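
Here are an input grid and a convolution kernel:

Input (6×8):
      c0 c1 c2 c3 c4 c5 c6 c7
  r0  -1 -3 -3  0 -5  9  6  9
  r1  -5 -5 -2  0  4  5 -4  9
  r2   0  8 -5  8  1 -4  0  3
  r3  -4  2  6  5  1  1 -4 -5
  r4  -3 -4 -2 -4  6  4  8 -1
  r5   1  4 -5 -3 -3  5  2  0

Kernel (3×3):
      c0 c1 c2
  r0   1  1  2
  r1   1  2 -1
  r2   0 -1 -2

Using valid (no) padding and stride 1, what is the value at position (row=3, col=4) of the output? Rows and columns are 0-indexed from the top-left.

-9

The receptive field on the input at this output position is [1 1 -4 / 6 4 8 / -3 5 2]. Elementwise product with the kernel and sum: 1·1 + 1·1 + -4·2 + 6·1 + 4·2 + 8·-1 + 5·-1 + 2·-2.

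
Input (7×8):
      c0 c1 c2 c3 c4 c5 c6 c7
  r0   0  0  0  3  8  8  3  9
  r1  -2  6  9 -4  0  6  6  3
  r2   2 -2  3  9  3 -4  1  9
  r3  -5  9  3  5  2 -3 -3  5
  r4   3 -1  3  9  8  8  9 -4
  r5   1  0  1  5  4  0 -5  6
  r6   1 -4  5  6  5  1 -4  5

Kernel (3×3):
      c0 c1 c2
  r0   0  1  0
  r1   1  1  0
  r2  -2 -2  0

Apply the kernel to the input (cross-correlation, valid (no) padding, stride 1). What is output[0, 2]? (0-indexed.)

The receptive field on the input at this output position is [0 3 8 / 9 -4 0 / 3 9 3]. Elementwise product with the kernel and sum: 3·1 + 9·1 + -4·1 + 3·-2 + 9·-2.

-16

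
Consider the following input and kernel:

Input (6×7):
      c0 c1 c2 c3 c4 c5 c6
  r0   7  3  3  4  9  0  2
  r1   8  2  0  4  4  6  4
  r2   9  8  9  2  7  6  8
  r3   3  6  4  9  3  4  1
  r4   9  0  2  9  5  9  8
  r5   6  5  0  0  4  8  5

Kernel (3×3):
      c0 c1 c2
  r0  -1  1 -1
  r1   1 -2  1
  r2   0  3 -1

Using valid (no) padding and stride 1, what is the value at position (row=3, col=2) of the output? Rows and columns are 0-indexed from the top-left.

-13

The receptive field on the input at this output position is [4 9 3 / 2 9 5 / 0 0 4]. Elementwise product with the kernel and sum: 4·-1 + 9·1 + 3·-1 + 2·1 + 9·-2 + 5·1 + 0·3 + 4·-1.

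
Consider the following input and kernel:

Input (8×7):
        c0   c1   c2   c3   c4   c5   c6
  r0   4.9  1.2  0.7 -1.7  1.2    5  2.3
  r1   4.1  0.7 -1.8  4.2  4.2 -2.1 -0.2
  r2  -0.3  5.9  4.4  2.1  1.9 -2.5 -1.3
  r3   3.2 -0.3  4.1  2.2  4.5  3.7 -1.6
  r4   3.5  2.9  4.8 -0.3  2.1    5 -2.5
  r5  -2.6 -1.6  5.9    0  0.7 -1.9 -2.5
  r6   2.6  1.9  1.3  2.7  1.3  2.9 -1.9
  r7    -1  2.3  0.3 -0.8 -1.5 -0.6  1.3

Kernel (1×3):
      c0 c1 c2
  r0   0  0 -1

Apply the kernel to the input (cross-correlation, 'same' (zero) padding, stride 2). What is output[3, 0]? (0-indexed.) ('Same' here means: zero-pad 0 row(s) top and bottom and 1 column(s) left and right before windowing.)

-1.9

The receptive field on the zero-padded input at this output position is [0 2.6 1.9]. Elementwise product with the kernel and sum: 1.9·-1.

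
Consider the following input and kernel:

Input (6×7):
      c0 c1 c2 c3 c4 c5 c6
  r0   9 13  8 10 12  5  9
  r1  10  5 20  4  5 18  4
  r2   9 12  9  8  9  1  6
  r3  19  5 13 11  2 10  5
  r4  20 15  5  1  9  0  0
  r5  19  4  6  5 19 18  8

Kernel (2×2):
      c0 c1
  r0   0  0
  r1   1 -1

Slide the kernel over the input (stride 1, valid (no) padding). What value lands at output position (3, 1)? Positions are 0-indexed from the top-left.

10

The receptive field on the input at this output position is [5 13 / 15 5]. Elementwise product with the kernel and sum: 15·1 + 5·-1.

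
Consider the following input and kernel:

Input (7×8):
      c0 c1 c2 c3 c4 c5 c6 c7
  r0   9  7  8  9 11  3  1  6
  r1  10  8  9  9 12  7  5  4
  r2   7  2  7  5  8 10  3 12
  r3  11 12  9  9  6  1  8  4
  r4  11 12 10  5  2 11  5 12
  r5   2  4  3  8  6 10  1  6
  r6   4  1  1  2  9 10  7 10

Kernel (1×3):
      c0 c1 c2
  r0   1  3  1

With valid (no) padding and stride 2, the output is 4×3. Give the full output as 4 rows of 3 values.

Output[0,0]: The receptive field on the input at this output position is [9 7 8]. Elementwise product with the kernel and sum: 9·1 + 7·3 + 8·1.
Output[0,1]: The receptive field on the input at this output position is [8 9 11]. Elementwise product with the kernel and sum: 8·1 + 9·3 + 11·1.

38 46 21
20 30 41
57 27 40
8 16 46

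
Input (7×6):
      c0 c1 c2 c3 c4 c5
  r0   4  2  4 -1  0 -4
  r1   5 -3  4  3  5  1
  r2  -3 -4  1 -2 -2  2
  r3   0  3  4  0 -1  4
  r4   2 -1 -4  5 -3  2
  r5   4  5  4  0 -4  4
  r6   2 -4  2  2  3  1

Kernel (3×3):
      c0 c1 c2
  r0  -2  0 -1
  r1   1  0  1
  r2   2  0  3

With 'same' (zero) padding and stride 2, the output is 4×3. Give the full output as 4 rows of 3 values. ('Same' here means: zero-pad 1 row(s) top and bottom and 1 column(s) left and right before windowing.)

Output[0,0]: The receptive field on the zero-padded input at this output position is [0 0 0 / 0 4 2 / 0 5 -3]. Elementwise product with the kernel and sum: 0·-2 + 0·-1 + 0·1 + 2·1 + 0·2 + -3·3.

-7 4 4
8 3 5
11 8 15
-9 -12 -1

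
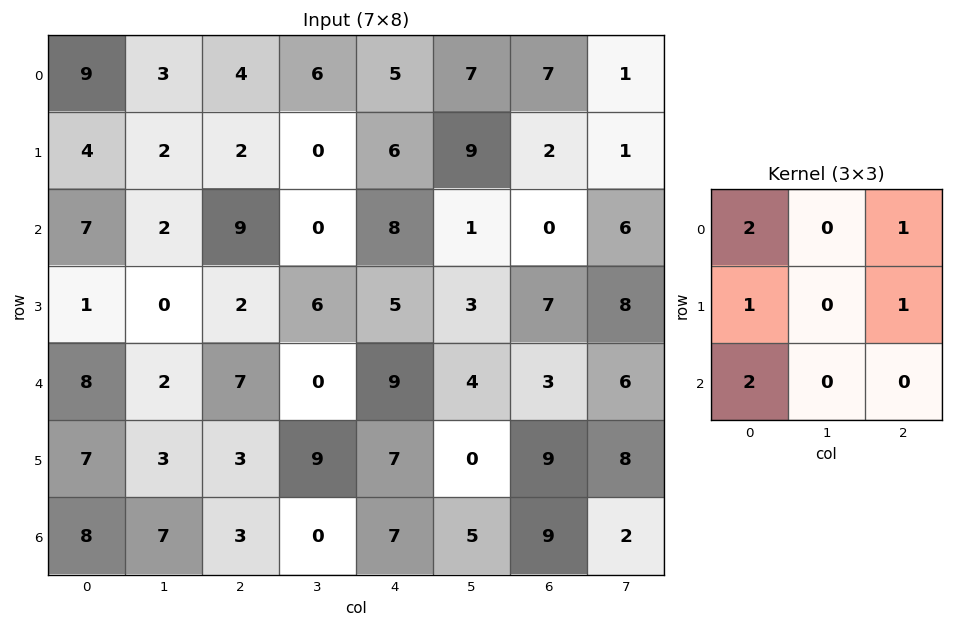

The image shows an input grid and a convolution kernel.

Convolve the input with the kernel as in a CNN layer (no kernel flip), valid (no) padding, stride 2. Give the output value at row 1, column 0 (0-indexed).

42

The receptive field on the input at this output position is [7 2 9 / 1 0 2 / 8 2 7]. Elementwise product with the kernel and sum: 7·2 + 9·1 + 1·1 + 2·1 + 8·2.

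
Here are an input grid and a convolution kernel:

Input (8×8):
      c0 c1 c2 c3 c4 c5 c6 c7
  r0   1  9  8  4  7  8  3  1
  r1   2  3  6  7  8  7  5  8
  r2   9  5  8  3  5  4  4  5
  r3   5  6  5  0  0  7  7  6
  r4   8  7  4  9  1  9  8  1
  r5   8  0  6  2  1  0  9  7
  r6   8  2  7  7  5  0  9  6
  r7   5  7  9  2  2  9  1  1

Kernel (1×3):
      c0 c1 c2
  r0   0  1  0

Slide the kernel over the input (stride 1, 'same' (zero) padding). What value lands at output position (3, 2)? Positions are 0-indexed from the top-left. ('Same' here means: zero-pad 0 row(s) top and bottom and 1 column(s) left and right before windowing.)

The receptive field on the zero-padded input at this output position is [6 5 0]. Elementwise product with the kernel and sum: 5·1.

5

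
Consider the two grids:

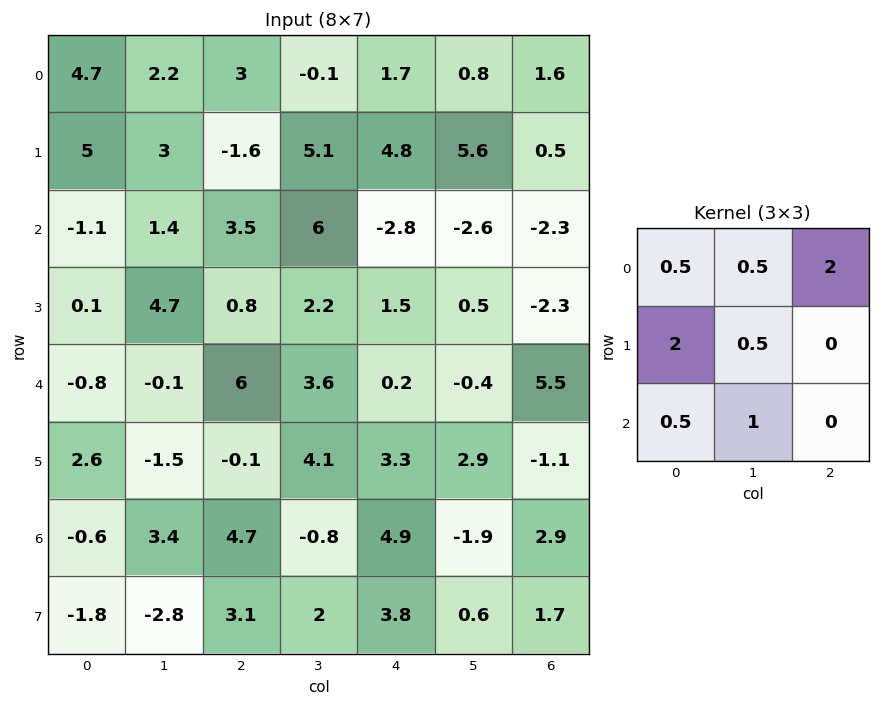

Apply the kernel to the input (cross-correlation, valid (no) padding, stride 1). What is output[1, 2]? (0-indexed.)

23.95

The receptive field on the input at this output position is [-1.6 5.1 4.8 / 3.5 6 -2.8 / 0.8 2.2 1.5]. Elementwise product with the kernel and sum: -1.6·0.5 + 5.1·0.5 + 4.8·2 + 3.5·2 + 6·0.5 + 0.8·0.5 + 2.2·1.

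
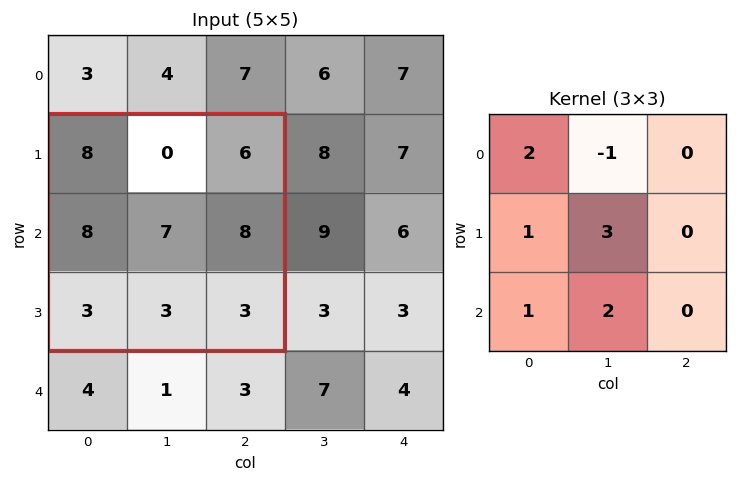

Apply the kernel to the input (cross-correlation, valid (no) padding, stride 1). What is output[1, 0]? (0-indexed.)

The receptive field on the input at this output position is [8 0 6 / 8 7 8 / 3 3 3]. Elementwise product with the kernel and sum: 8·2 + 0·-1 + 8·1 + 7·3 + 3·1 + 3·2.

54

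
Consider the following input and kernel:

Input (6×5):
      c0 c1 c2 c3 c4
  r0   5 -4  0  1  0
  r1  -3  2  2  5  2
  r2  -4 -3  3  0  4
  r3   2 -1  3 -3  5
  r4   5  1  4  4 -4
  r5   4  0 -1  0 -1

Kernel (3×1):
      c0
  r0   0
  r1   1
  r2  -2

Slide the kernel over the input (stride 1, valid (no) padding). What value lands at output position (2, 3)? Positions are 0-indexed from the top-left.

The receptive field on the input at this output position is [0 / -3 / 4]. Elementwise product with the kernel and sum: -3·1 + 4·-2.

-11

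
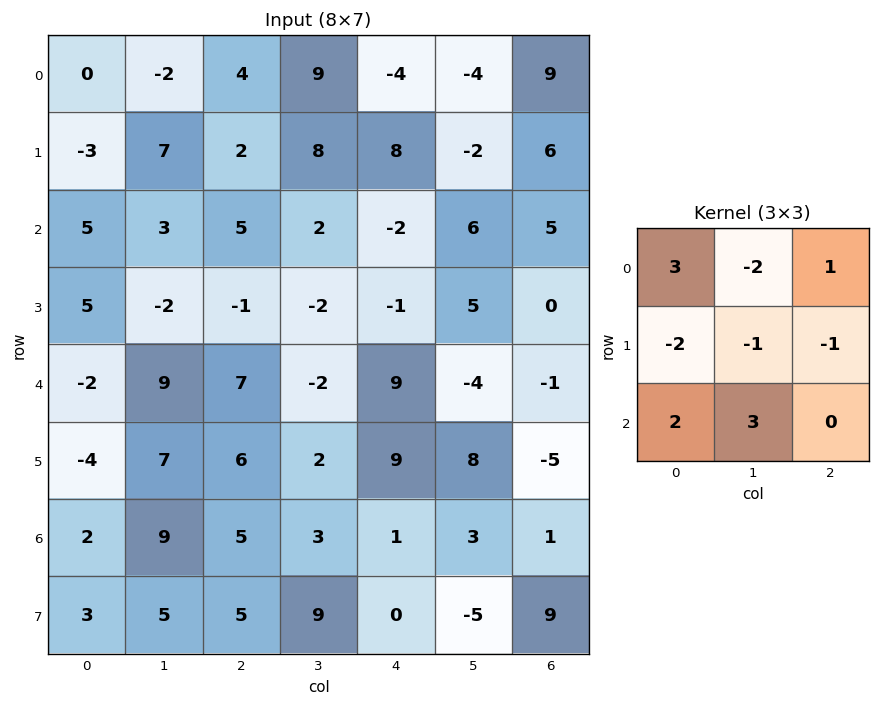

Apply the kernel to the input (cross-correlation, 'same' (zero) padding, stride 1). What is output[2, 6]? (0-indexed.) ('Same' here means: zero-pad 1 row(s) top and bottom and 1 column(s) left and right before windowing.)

The receptive field on the zero-padded input at this output position is [-2 6 0 / 6 5 0 / 5 0 0]. Elementwise product with the kernel and sum: -2·3 + 6·-2 + 0·1 + 6·-2 + 5·-1 + 0·-1 + 5·2 + 0·3.

-25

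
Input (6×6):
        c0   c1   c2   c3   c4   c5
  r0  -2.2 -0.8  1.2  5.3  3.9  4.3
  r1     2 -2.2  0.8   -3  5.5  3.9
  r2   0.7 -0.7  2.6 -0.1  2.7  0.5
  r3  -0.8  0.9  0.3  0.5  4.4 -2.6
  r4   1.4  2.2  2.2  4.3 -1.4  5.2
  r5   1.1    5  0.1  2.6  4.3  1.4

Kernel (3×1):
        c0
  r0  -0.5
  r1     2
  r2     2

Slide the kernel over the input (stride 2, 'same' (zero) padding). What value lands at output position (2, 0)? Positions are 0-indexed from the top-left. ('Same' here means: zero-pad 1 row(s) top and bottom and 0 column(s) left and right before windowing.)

5.4

The receptive field on the zero-padded input at this output position is [-0.8 / 1.4 / 1.1]. Elementwise product with the kernel and sum: -0.8·-0.5 + 1.4·2 + 1.1·2.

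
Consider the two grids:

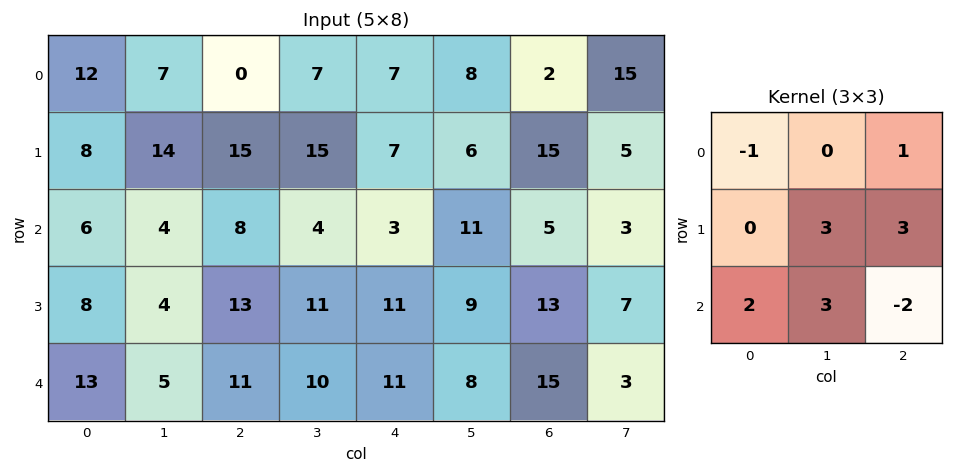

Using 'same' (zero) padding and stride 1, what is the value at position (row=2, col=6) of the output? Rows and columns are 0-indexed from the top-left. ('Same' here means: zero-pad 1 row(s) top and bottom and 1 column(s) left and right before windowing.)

66

The receptive field on the zero-padded input at this output position is [6 15 5 / 11 5 3 / 9 13 7]. Elementwise product with the kernel and sum: 6·-1 + 5·1 + 5·3 + 3·3 + 9·2 + 13·3 + 7·-2.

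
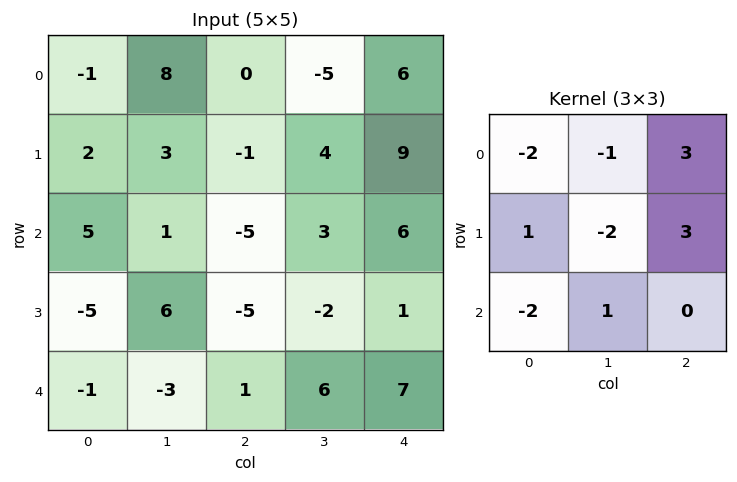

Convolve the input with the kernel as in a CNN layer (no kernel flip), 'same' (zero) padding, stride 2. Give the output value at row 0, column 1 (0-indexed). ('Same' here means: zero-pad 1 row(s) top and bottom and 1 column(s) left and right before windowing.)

The receptive field on the zero-padded input at this output position is [0 0 0 / 8 0 -5 / 3 -1 4]. Elementwise product with the kernel and sum: 0·-2 + 0·-1 + 0·3 + 8·1 + 0·-2 + -5·3 + 3·-2 + -1·1.

-14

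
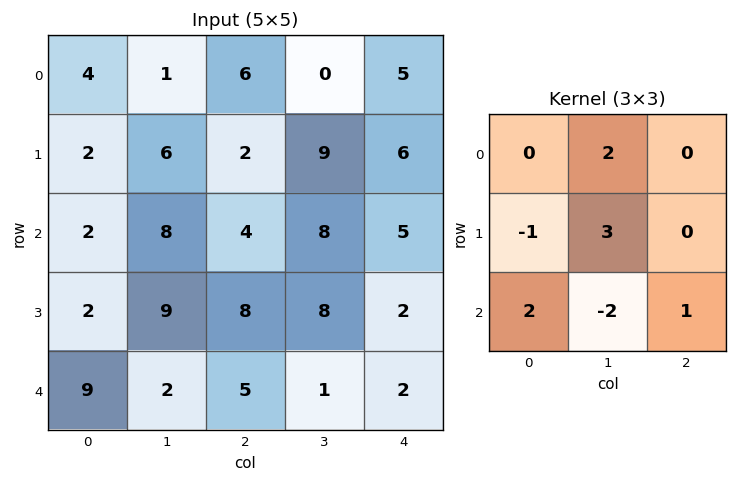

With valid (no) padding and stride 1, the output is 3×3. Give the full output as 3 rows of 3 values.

10 28 22
28 18 40
60 18 42

Output[0,0]: The receptive field on the input at this output position is [4 1 6 / 2 6 2 / 2 8 4]. Elementwise product with the kernel and sum: 1·2 + 2·-1 + 6·3 + 2·2 + 8·-2 + 4·1.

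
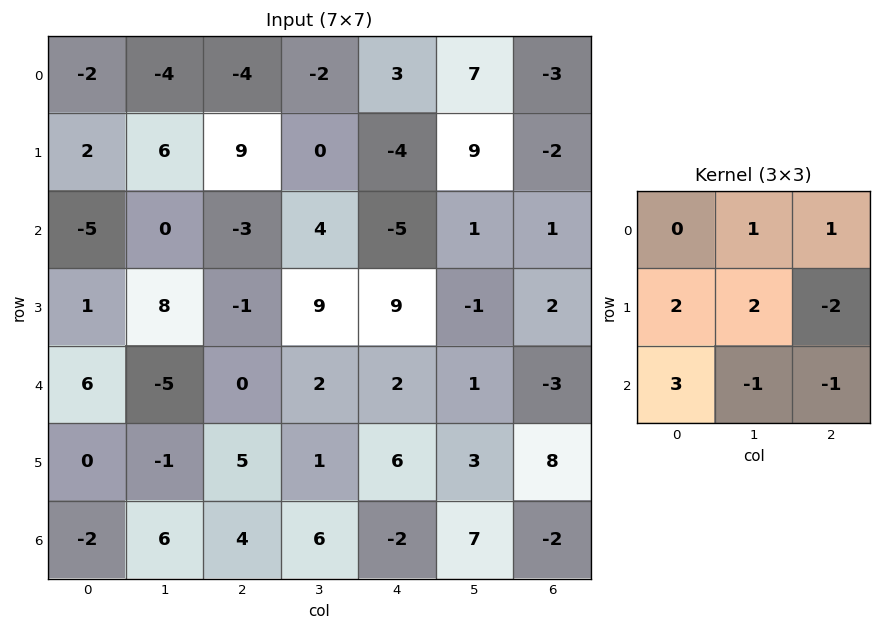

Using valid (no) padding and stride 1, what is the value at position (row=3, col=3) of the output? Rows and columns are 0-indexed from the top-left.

The receptive field on the input at this output position is [9 9 -1 / 2 2 1 / 1 6 3]. Elementwise product with the kernel and sum: 9·1 + -1·1 + 2·2 + 2·2 + 1·-2 + 1·3 + 6·-1 + 3·-1.

8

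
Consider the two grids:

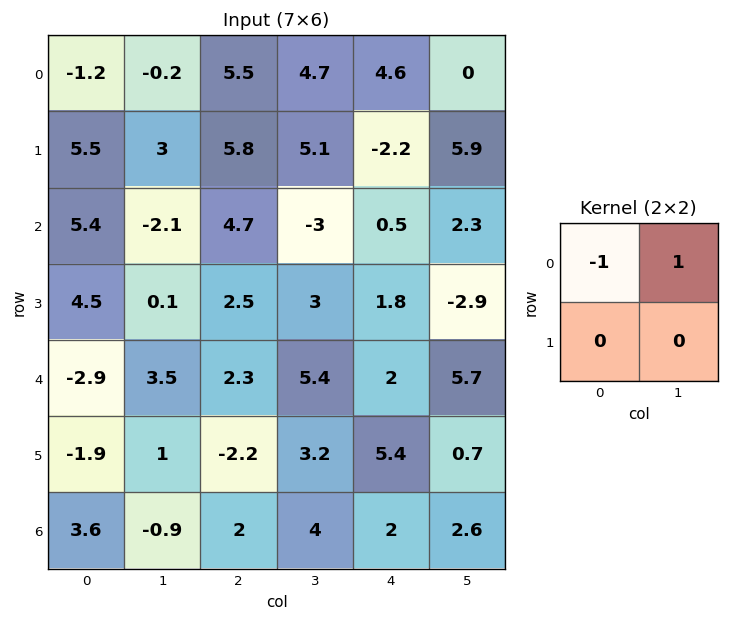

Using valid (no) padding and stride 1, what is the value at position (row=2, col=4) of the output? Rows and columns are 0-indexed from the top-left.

1.8

The receptive field on the input at this output position is [0.5 2.3 / 1.8 -2.9]. Elementwise product with the kernel and sum: 0.5·-1 + 2.3·1.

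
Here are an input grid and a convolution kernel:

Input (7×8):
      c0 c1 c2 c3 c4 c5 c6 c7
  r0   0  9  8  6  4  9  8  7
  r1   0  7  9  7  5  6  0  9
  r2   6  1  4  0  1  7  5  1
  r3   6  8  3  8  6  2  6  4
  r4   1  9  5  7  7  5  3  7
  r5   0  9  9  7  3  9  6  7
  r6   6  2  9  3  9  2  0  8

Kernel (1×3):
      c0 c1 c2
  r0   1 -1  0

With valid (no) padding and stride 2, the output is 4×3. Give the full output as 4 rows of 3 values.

-9 2 -5
5 4 -6
-8 -2 2
4 6 7

Output[0,0]: The receptive field on the input at this output position is [0 9 8]. Elementwise product with the kernel and sum: 0·1 + 9·-1.
Output[0,1]: The receptive field on the input at this output position is [8 6 4]. Elementwise product with the kernel and sum: 8·1 + 6·-1.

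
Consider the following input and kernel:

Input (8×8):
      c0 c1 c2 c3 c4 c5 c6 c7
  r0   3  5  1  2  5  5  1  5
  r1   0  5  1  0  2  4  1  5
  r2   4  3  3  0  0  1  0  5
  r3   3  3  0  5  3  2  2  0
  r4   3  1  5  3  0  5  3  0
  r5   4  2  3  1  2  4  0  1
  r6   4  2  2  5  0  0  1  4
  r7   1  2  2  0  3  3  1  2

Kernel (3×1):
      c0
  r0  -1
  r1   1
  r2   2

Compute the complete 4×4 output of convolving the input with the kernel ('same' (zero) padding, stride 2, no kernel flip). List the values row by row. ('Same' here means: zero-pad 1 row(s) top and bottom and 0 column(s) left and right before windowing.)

3 3 9 3
10 2 4 3
8 11 1 1
2 3 4 3

Output[0,0]: The receptive field on the zero-padded input at this output position is [0 / 3 / 0]. Elementwise product with the kernel and sum: 0·-1 + 3·1 + 0·2.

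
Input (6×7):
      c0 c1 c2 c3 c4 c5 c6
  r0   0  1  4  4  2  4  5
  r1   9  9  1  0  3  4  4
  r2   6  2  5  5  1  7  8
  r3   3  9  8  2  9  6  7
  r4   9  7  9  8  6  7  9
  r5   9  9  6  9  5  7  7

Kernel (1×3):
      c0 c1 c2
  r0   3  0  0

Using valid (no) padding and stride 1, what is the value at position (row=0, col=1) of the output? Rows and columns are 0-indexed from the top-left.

3

The receptive field on the input at this output position is [1 4 4]. Elementwise product with the kernel and sum: 1·3.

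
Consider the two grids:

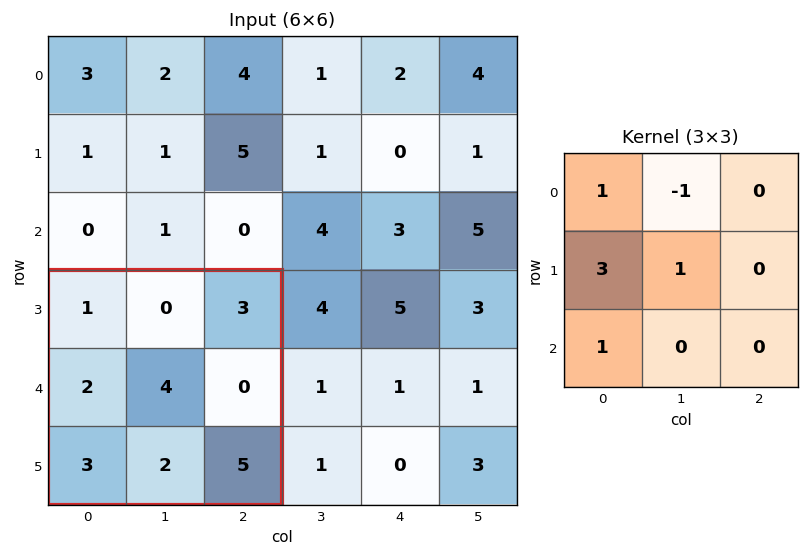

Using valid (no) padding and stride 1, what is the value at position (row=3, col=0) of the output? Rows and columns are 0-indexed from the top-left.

The receptive field on the input at this output position is [1 0 3 / 2 4 0 / 3 2 5]. Elementwise product with the kernel and sum: 1·1 + 0·-1 + 2·3 + 4·1 + 3·1.

14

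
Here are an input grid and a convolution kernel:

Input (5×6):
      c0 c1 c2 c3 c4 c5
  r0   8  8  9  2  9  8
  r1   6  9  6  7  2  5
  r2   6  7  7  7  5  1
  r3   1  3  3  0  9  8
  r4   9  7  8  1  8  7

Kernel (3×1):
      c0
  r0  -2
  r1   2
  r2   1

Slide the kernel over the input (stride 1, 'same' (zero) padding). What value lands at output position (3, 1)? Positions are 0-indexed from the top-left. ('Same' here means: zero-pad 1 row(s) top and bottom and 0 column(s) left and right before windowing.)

The receptive field on the zero-padded input at this output position is [7 / 3 / 7]. Elementwise product with the kernel and sum: 7·-2 + 3·2 + 7·1.

-1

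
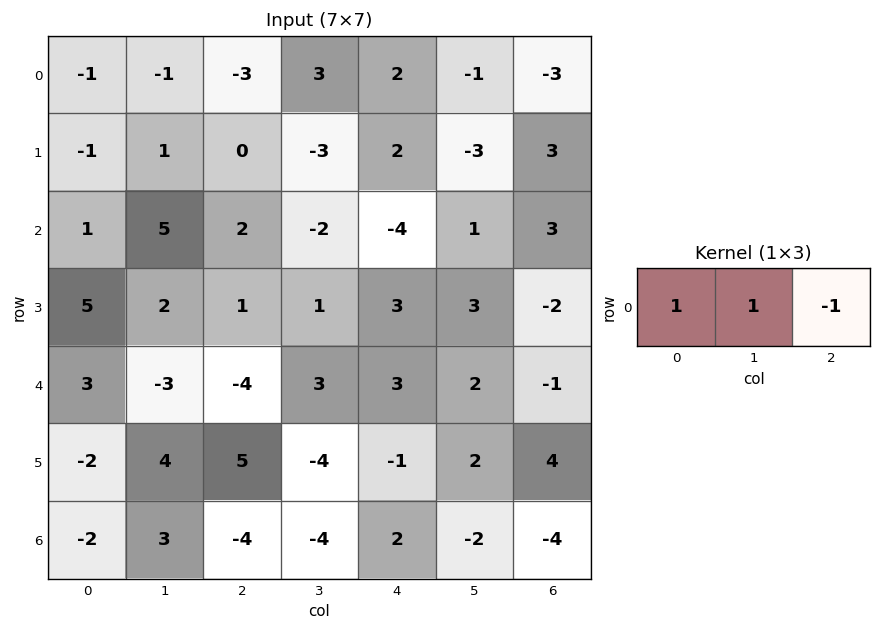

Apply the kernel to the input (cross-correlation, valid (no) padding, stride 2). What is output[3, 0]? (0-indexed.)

5

The receptive field on the input at this output position is [-2 3 -4]. Elementwise product with the kernel and sum: -2·1 + 3·1 + -4·-1.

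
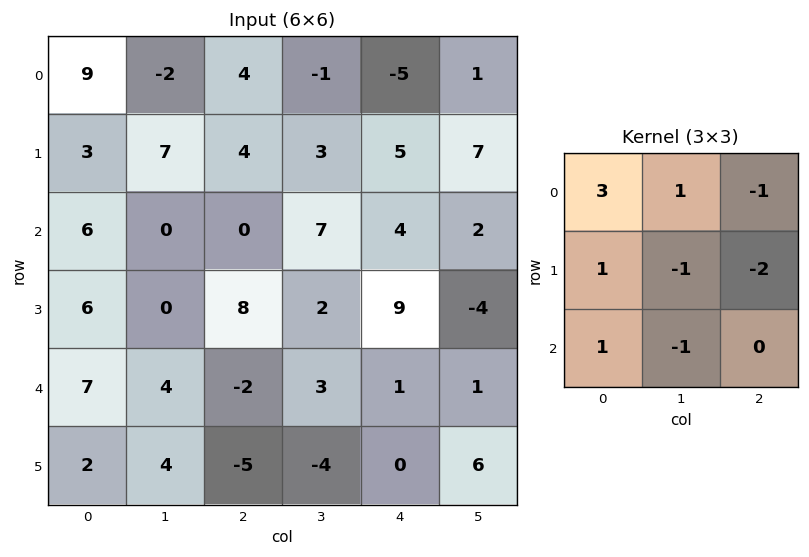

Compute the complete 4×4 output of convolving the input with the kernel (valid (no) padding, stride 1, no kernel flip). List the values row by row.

Output[0,0]: The receptive field on the input at this output position is [9 -2 4 / 3 7 4 / 6 0 0]. Elementwise product with the kernel and sum: 9·3 + -2·1 + 4·-1 + 3·1 + 7·-1 + 4·-2 + 6·1 + 0·-1.

15 -4 0 -22
24 0 1 -1
11 -13 -14 26
15 15 9 15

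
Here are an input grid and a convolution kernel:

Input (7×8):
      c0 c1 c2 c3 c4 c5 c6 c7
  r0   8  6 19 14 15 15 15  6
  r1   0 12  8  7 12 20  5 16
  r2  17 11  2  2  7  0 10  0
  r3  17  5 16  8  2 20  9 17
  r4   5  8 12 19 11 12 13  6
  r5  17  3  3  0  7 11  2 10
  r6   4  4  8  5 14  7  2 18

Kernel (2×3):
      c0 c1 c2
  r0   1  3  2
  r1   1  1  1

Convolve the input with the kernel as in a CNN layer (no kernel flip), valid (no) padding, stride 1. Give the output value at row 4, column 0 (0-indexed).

76

The receptive field on the input at this output position is [5 8 12 / 17 3 3]. Elementwise product with the kernel and sum: 5·1 + 8·3 + 12·2 + 17·1 + 3·1 + 3·1.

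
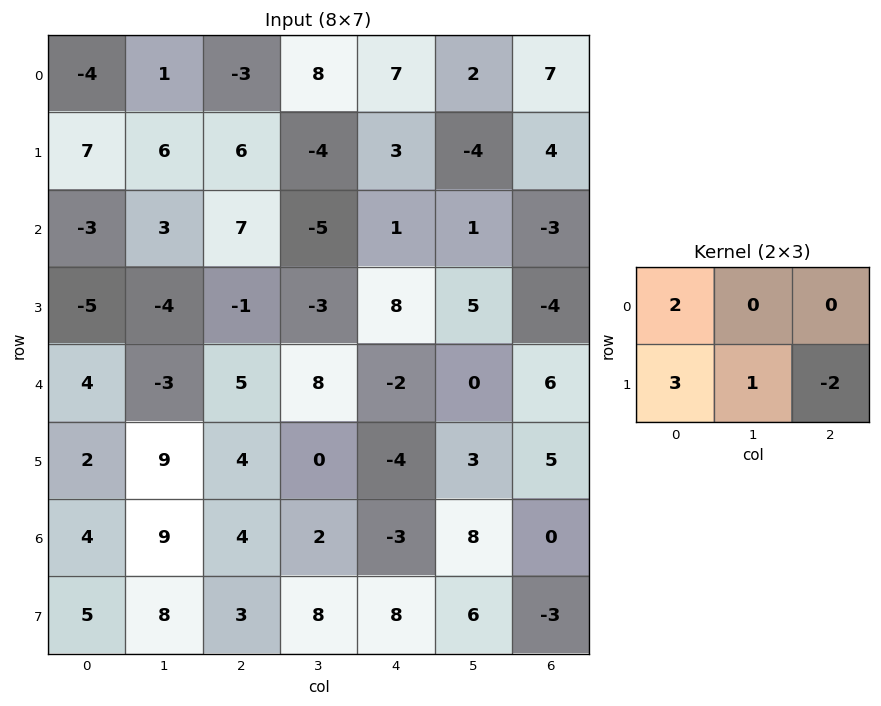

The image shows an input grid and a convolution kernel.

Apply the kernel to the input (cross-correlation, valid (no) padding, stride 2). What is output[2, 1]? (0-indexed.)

The receptive field on the input at this output position is [5 8 -2 / 4 0 -4]. Elementwise product with the kernel and sum: 5·2 + 4·3 + 0·1 + -4·-2.

30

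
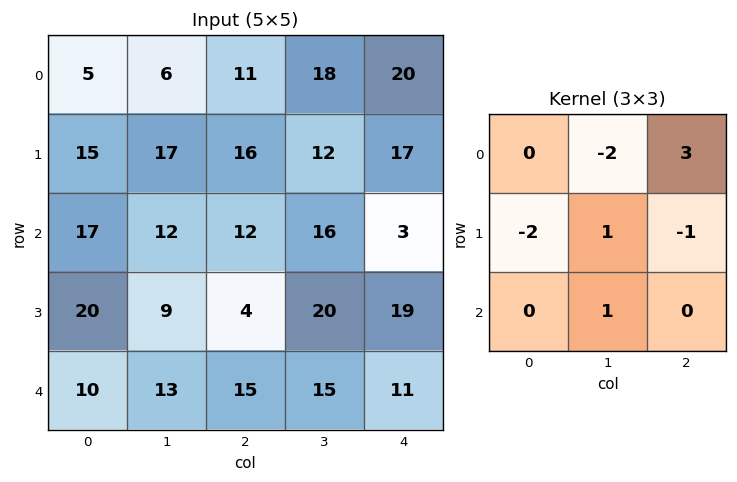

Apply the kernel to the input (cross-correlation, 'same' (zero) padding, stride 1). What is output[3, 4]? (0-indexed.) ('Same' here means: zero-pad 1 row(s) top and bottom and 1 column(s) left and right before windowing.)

The receptive field on the zero-padded input at this output position is [16 3 0 / 20 19 0 / 15 11 0]. Elementwise product with the kernel and sum: 3·-2 + 0·3 + 20·-2 + 19·1 + 0·-1 + 11·1.

-16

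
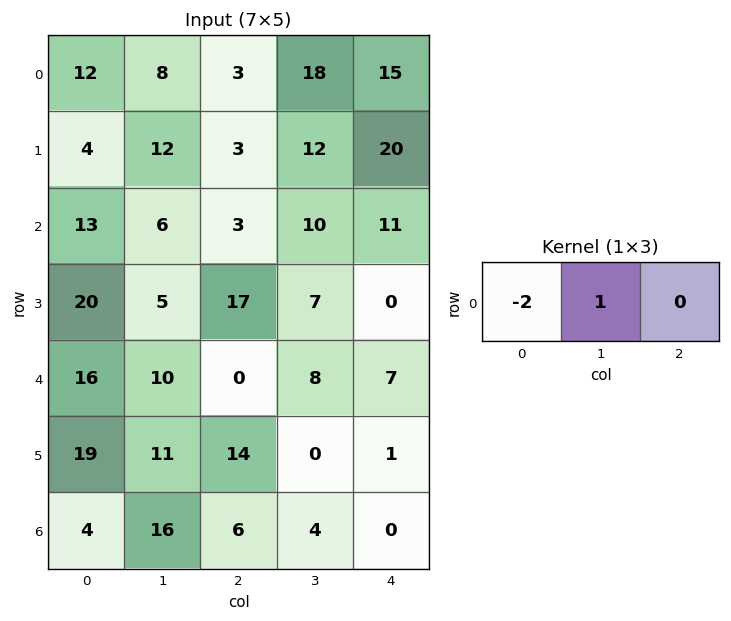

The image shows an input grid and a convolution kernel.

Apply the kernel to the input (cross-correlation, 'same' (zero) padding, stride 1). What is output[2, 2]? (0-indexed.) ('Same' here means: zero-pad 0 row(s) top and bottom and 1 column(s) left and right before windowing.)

The receptive field on the zero-padded input at this output position is [6 3 10]. Elementwise product with the kernel and sum: 6·-2 + 3·1.

-9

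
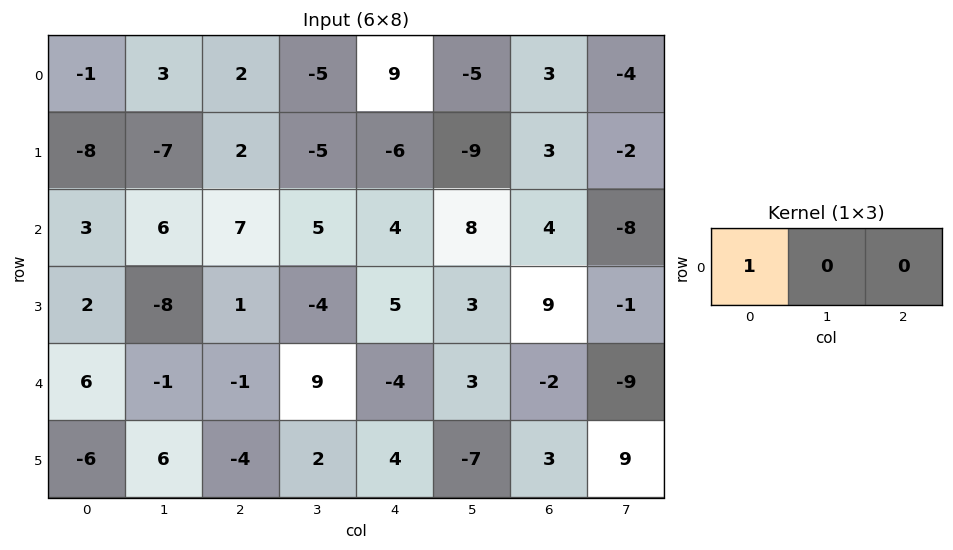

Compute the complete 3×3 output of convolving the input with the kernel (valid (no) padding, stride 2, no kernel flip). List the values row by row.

-1 2 9
3 7 4
6 -1 -4

Output[0,0]: The receptive field on the input at this output position is [-1 3 2]. Elementwise product with the kernel and sum: -1·1.
Output[0,1]: The receptive field on the input at this output position is [2 -5 9]. Elementwise product with the kernel and sum: 2·1.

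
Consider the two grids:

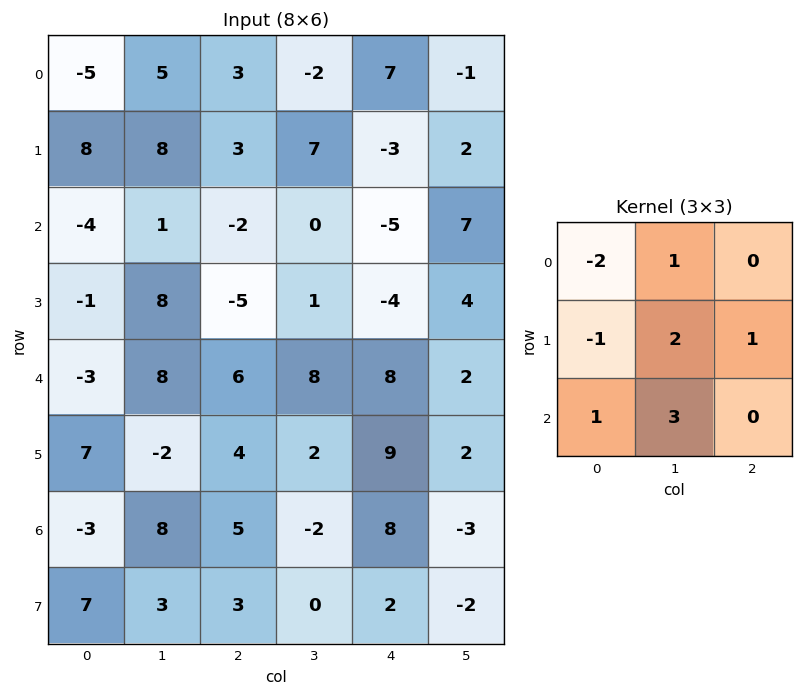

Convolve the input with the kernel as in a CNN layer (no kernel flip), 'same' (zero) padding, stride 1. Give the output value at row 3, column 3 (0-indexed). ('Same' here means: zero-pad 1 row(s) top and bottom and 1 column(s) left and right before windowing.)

37

The receptive field on the zero-padded input at this output position is [-2 0 -5 / -5 1 -4 / 6 8 8]. Elementwise product with the kernel and sum: -2·-2 + 0·1 + -5·-1 + 1·2 + -4·1 + 6·1 + 8·3.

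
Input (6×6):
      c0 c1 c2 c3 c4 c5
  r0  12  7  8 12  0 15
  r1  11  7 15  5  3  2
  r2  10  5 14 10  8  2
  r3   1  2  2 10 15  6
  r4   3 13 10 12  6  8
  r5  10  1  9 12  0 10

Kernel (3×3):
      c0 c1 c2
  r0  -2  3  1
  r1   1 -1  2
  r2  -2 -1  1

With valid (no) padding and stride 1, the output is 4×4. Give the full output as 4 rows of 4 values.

28 10 6 -29
45 51 9 -22
3 38 6 -9
4 40 21 39

Output[0,0]: The receptive field on the input at this output position is [12 7 8 / 11 7 15 / 10 5 14]. Elementwise product with the kernel and sum: 12·-2 + 7·3 + 8·1 + 11·1 + 7·-1 + 15·2 + 10·-2 + 5·-1 + 14·1.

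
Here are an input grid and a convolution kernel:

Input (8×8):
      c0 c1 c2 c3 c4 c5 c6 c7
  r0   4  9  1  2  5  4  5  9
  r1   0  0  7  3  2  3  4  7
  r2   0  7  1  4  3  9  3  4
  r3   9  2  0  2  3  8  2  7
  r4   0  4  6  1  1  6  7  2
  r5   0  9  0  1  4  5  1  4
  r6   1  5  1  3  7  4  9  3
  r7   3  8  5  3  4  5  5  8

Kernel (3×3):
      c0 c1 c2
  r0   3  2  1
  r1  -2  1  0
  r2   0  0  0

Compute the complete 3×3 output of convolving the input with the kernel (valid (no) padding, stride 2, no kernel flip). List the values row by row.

31 1 27
-1 16 32
23 22 19

Output[0,0]: The receptive field on the input at this output position is [4 9 1 / 0 0 7 / 0 7 1]. Elementwise product with the kernel and sum: 4·3 + 9·2 + 1·1 + 0·-2 + 0·1.
Output[0,1]: The receptive field on the input at this output position is [1 2 5 / 7 3 2 / 1 4 3]. Elementwise product with the kernel and sum: 1·3 + 2·2 + 5·1 + 7·-2 + 3·1.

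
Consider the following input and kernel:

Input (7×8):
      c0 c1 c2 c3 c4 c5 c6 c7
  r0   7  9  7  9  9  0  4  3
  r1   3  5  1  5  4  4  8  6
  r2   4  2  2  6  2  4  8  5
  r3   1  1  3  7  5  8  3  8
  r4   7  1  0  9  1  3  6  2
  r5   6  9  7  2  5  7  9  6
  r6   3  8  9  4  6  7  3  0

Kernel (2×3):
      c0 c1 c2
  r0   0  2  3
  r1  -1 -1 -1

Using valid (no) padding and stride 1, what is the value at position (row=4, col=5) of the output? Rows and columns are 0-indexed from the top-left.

The receptive field on the input at this output position is [3 6 2 / 7 9 6]. Elementwise product with the kernel and sum: 6·2 + 2·3 + 7·-1 + 9·-1 + 6·-1.

-4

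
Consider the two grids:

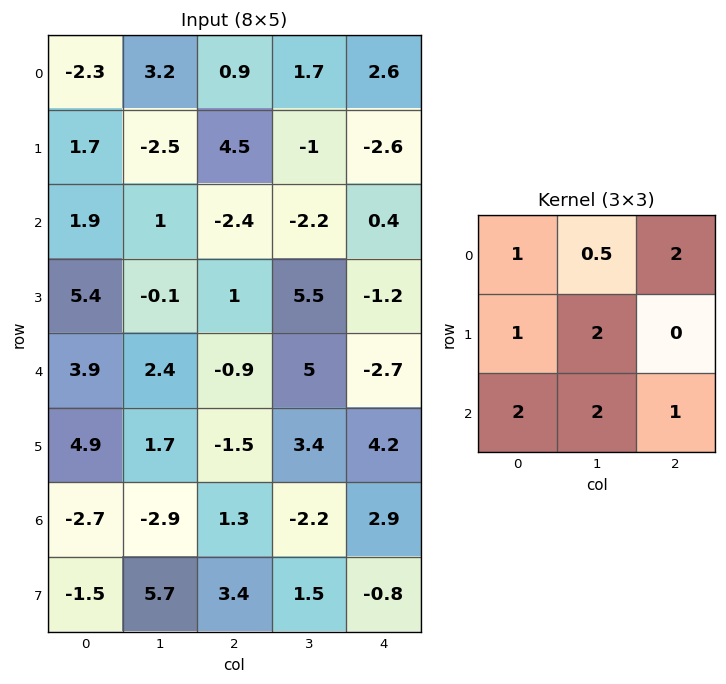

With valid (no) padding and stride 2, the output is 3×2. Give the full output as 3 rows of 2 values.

Output[0,0]: The receptive field on the input at this output position is [-2.3 3.2 0.9 / 1.7 -2.5 4.5 / 1.9 1 -2.4]. Elementwise product with the kernel and sum: -2.3·1 + 3.2·0.5 + 0.9·2 + 1.7·1 + -2.5·2 + 1.9·2 + 1·2 + -2.4·1.

1.2 0.65
14.5 14.8
1.7 2.6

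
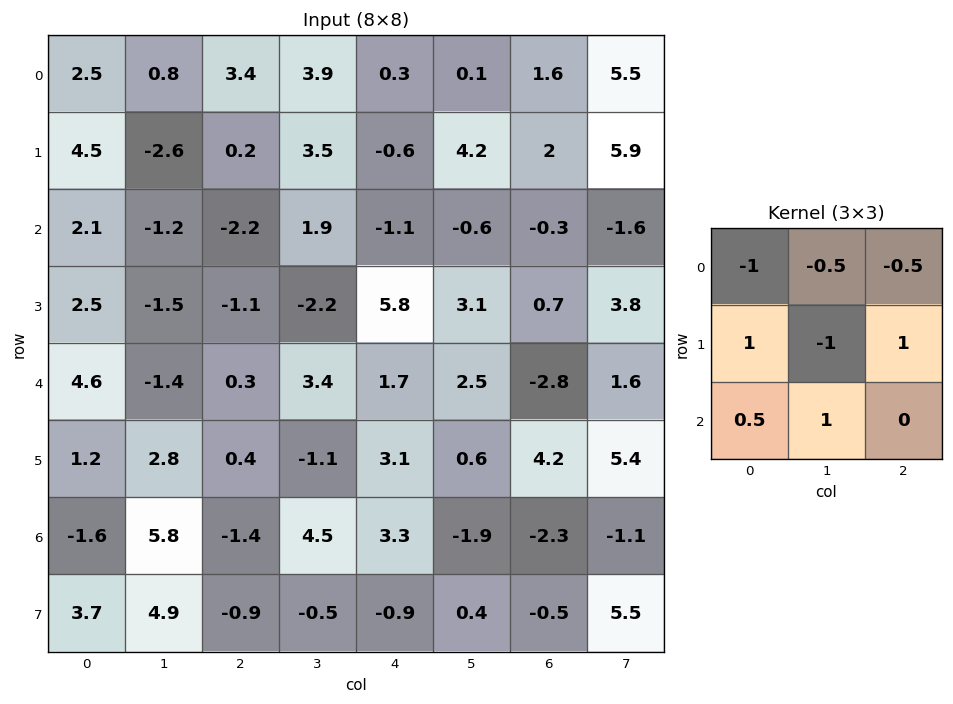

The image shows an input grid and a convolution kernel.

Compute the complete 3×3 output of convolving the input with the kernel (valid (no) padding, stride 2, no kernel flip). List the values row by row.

Output[0,0]: The receptive field on the input at this output position is [2.5 0.8 3.4 / 4.5 -2.6 0.2 / 2.1 -1.2 -2.2]. Elementwise product with the kernel and sum: 2.5·-1 + 0.8·-0.5 + 3.4·-0.5 + 4.5·1 + -2.6·-1 + 0.2·1 + 2.1·0.5 + -1.2·1.
Output[0,1]: The receptive field on the input at this output position is [3.4 3.9 0.3 / 0.2 3.5 -0.6 / -2.2 1.9 -1.1]. Elementwise product with the kernel and sum: 3.4·-1 + 3.9·-0.5 + 0.3·-0.5 + 0.2·1 + 3.5·-1 + -0.6·1 + -2.2·0.5 + 1.9·1.

2.55 -8.6 -5.1
3.4 12.25 8.3
-0.25 5.55 4.9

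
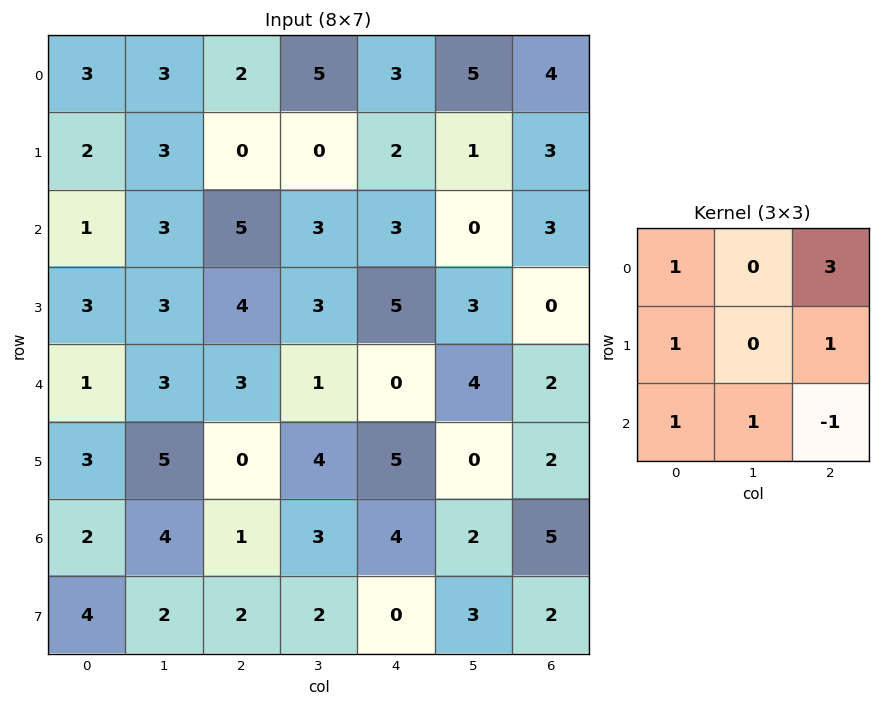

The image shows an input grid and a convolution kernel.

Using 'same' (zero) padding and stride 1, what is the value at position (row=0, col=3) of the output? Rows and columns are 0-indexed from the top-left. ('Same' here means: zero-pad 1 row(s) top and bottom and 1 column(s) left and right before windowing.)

The receptive field on the zero-padded input at this output position is [0 0 0 / 2 5 3 / 0 0 2]. Elementwise product with the kernel and sum: 0·1 + 0·3 + 2·1 + 3·1 + 0·1 + 0·1 + 2·-1.

3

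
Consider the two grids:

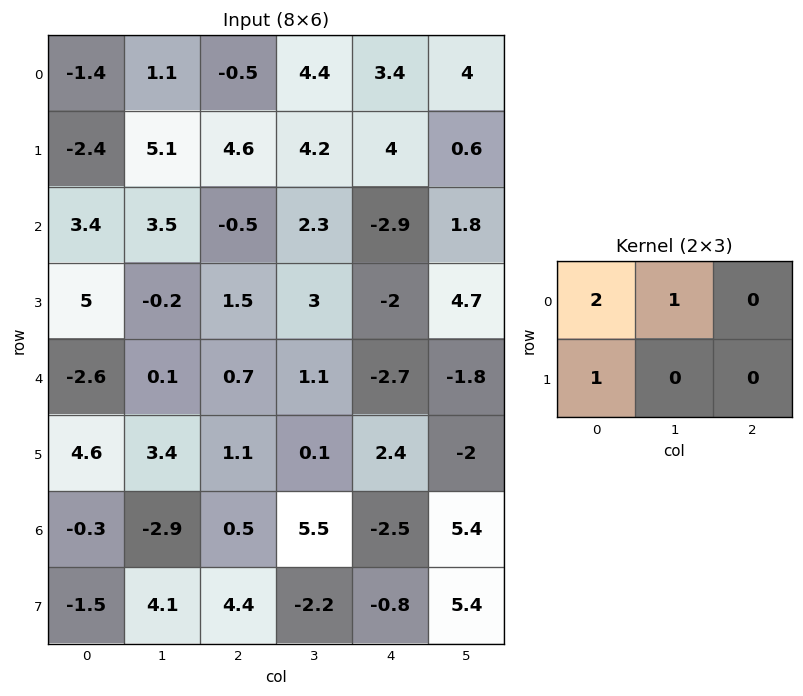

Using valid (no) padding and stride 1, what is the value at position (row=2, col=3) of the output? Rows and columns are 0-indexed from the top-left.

The receptive field on the input at this output position is [2.3 -2.9 1.8 / 3 -2 4.7]. Elementwise product with the kernel and sum: 2.3·2 + -2.9·1 + 3·1.

4.7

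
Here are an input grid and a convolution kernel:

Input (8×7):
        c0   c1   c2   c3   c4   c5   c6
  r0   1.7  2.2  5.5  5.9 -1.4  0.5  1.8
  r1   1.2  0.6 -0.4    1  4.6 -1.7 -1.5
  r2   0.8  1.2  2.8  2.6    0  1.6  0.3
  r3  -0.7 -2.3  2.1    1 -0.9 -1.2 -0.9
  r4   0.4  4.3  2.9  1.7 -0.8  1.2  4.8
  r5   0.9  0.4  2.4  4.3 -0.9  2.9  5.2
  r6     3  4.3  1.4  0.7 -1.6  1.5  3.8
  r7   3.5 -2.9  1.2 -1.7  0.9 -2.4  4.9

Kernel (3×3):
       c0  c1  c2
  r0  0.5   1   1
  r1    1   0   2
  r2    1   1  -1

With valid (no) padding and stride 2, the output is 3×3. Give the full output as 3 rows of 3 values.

8.15 21.45 4.5
9.7 9.7 -5.2
19 6.65 11.2

Output[0,0]: The receptive field on the input at this output position is [1.7 2.2 5.5 / 1.2 0.6 -0.4 / 0.8 1.2 2.8]. Elementwise product with the kernel and sum: 1.7·0.5 + 2.2·1 + 5.5·1 + 1.2·1 + -0.4·2 + 0.8·1 + 1.2·1 + 2.8·-1.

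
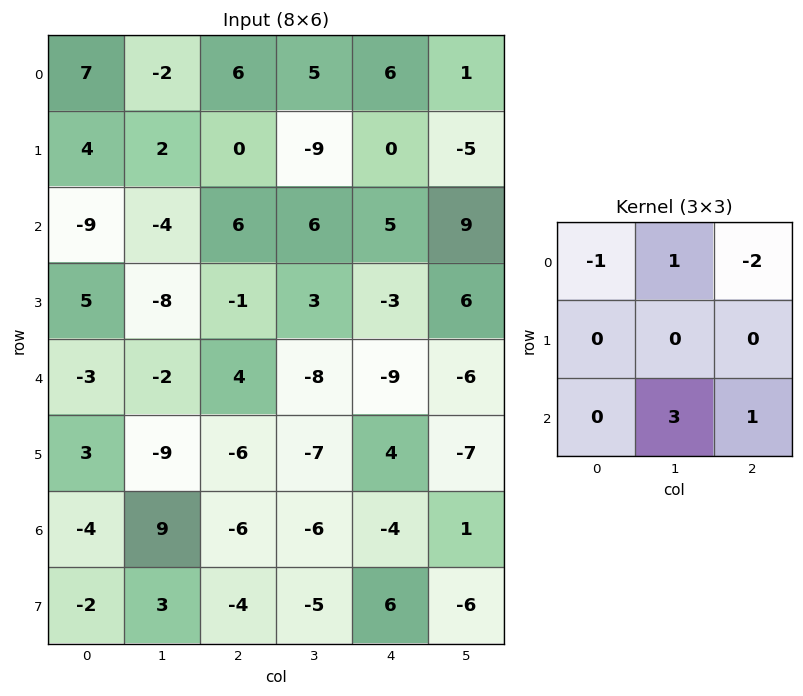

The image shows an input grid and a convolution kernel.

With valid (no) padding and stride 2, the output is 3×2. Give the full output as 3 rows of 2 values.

Output[0,0]: The receptive field on the input at this output position is [7 -2 6 / 4 2 0 / -9 -4 6]. Elementwise product with the kernel and sum: 7·-1 + -2·1 + 6·-2 + -4·3 + 6·1.
Output[0,1]: The receptive field on the input at this output position is [6 5 6 / 0 -9 0 / 6 6 5]. Elementwise product with the kernel and sum: 6·-1 + 5·1 + 6·-2 + 6·3 + 5·1.

-27 10
-9 -43
14 -16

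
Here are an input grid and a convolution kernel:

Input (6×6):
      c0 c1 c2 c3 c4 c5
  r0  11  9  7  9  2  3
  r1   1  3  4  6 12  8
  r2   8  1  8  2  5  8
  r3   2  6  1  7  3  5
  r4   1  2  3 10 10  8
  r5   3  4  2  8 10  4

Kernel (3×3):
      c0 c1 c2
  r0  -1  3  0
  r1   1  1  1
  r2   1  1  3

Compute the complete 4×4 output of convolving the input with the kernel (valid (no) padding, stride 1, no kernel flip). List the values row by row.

Output[0,0]: The receptive field on the input at this output position is [11 9 7 / 1 3 4 / 8 1 8]. Elementwise product with the kernel and sum: 11·-1 + 9·3 + 1·1 + 3·1 + 4·1 + 8·1 + 1·1 + 8·3.
Output[0,1]: The receptive field on the input at this output position is [9 7 9 / 3 4 6 / 1 8 2]. Elementwise product with the kernel and sum: 9·-1 + 7·3 + 3·1 + 4·1 + 6·1 + 1·1 + 8·1 + 2·3.

57 40 67 54
36 48 46 70
16 72 52 72
35 42 83 60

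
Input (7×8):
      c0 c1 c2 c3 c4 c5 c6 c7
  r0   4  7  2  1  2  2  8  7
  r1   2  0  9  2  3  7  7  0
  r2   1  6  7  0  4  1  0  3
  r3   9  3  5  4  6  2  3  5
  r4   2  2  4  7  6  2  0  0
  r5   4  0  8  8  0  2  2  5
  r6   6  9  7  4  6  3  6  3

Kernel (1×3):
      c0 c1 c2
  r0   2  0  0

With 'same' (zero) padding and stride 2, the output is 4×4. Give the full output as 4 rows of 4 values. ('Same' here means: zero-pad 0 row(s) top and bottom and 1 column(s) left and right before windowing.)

0 14 2 4
0 12 0 2
0 4 14 4
0 18 8 6

Output[0,0]: The receptive field on the zero-padded input at this output position is [0 4 7]. Elementwise product with the kernel and sum: 0·2.
Output[0,1]: The receptive field on the zero-padded input at this output position is [7 2 1]. Elementwise product with the kernel and sum: 7·2.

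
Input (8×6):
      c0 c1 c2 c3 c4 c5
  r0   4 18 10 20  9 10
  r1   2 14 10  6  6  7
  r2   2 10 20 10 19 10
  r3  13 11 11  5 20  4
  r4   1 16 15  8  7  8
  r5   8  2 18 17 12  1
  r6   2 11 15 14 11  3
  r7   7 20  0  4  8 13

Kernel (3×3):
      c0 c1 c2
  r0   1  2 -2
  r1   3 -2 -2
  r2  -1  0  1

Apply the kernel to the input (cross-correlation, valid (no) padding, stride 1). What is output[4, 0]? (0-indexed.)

The receptive field on the input at this output position is [1 16 15 / 8 2 18 / 2 11 15]. Elementwise product with the kernel and sum: 1·1 + 16·2 + 15·-2 + 8·3 + 2·-2 + 18·-2 + 2·-1 + 15·1.

0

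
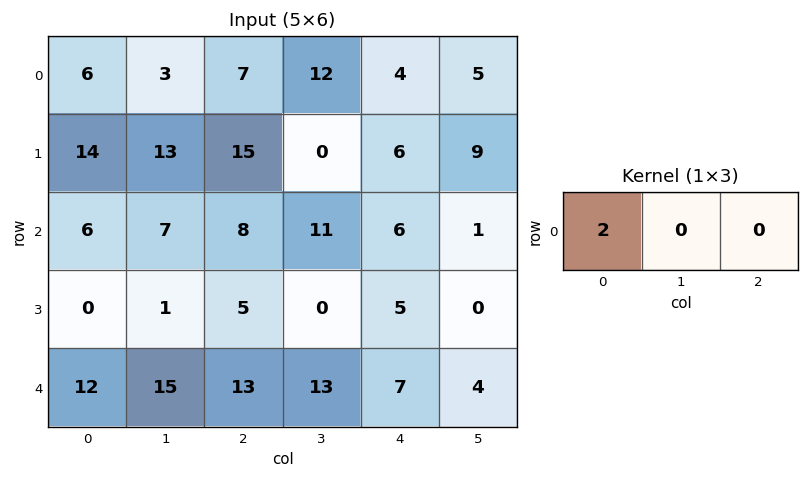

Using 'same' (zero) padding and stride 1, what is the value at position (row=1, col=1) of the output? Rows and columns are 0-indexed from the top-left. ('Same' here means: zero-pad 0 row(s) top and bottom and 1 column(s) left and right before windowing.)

28

The receptive field on the zero-padded input at this output position is [14 13 15]. Elementwise product with the kernel and sum: 14·2.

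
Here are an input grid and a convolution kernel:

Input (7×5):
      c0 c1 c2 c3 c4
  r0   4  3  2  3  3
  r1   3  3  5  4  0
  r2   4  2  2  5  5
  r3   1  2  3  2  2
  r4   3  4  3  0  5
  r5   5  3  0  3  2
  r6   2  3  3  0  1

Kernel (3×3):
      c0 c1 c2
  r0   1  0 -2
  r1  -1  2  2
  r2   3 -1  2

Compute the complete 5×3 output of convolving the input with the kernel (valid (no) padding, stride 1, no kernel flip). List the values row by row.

27 26 10
4 14 34
20 9 16
18 15 7
7 13 14

Output[0,0]: The receptive field on the input at this output position is [4 3 2 / 3 3 5 / 4 2 2]. Elementwise product with the kernel and sum: 4·1 + 2·-2 + 3·-1 + 3·2 + 5·2 + 4·3 + 2·-1 + 2·2.
Output[0,1]: The receptive field on the input at this output position is [3 2 3 / 3 5 4 / 2 2 5]. Elementwise product with the kernel and sum: 3·1 + 3·-2 + 3·-1 + 5·2 + 4·2 + 2·3 + 2·-1 + 5·2.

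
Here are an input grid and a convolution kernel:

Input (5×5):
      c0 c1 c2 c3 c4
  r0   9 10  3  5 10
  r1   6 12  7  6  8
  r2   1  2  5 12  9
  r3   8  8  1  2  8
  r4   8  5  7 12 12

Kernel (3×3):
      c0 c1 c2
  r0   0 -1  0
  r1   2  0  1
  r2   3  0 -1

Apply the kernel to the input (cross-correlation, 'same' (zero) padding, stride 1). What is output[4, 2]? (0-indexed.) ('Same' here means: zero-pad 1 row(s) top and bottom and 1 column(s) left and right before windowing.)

21

The receptive field on the zero-padded input at this output position is [8 1 2 / 5 7 12 / 0 0 0]. Elementwise product with the kernel and sum: 1·-1 + 5·2 + 12·1 + 0·3 + 0·-1.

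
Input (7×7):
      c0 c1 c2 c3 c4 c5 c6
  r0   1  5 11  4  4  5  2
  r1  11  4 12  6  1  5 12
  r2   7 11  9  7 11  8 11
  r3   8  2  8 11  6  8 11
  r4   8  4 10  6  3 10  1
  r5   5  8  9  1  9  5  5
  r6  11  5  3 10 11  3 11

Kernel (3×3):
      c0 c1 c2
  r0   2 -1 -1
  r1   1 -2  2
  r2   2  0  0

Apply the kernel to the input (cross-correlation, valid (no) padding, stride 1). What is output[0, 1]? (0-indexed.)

9

The receptive field on the input at this output position is [5 11 4 / 4 12 6 / 11 9 7]. Elementwise product with the kernel and sum: 5·2 + 11·-1 + 4·-1 + 4·1 + 12·-2 + 6·2 + 11·2.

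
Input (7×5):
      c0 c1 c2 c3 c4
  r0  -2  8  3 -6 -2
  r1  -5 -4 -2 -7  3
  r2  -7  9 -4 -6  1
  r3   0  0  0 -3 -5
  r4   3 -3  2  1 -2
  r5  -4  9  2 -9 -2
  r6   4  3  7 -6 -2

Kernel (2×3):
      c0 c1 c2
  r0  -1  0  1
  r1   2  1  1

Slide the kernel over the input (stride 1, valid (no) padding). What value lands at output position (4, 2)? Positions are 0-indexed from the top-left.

The receptive field on the input at this output position is [2 1 -2 / 2 -9 -2]. Elementwise product with the kernel and sum: 2·-1 + -2·1 + 2·2 + -9·1 + -2·1.

-11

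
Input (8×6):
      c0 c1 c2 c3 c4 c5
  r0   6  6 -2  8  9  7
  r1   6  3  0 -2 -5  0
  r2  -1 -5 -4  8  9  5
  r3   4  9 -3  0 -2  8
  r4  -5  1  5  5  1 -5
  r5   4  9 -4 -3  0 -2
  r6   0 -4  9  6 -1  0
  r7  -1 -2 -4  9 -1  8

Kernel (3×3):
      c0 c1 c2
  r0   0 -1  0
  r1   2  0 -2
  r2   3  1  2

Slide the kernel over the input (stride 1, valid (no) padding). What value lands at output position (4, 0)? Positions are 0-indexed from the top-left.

The receptive field on the input at this output position is [-5 1 5 / 4 9 -4 / 0 -4 9]. Elementwise product with the kernel and sum: 1·-1 + 4·2 + -4·-2 + 0·3 + -4·1 + 9·2.

29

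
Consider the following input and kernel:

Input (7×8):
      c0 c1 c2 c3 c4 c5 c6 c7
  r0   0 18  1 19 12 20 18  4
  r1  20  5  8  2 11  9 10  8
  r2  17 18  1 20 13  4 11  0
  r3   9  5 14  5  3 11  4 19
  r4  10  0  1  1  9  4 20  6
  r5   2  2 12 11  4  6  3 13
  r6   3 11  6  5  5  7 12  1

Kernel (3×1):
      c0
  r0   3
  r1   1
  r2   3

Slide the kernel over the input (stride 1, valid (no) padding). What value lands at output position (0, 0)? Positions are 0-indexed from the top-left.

The receptive field on the input at this output position is [0 / 20 / 17]. Elementwise product with the kernel and sum: 0·3 + 20·1 + 17·3.

71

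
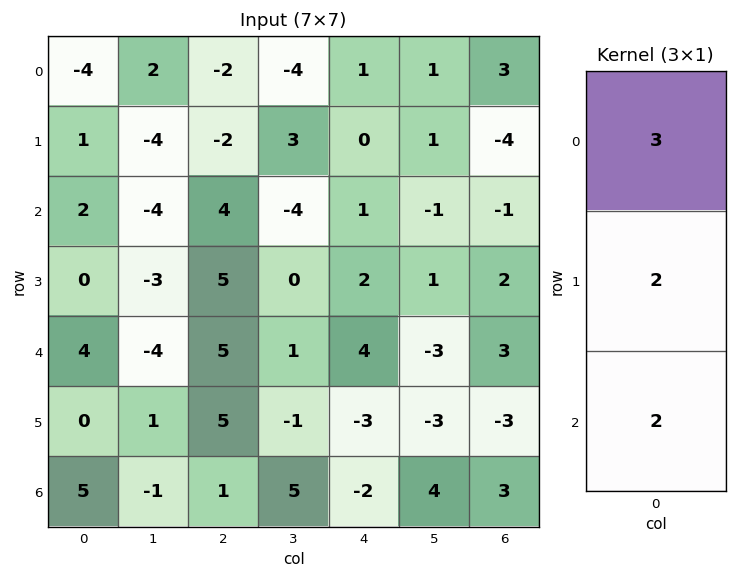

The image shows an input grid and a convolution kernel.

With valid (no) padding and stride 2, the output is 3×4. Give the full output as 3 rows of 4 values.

-6 -2 5 -1
14 32 15 7
22 27 2 9

Output[0,0]: The receptive field on the input at this output position is [-4 / 1 / 2]. Elementwise product with the kernel and sum: -4·3 + 1·2 + 2·2.
Output[0,1]: The receptive field on the input at this output position is [-2 / -2 / 4]. Elementwise product with the kernel and sum: -2·3 + -2·2 + 4·2.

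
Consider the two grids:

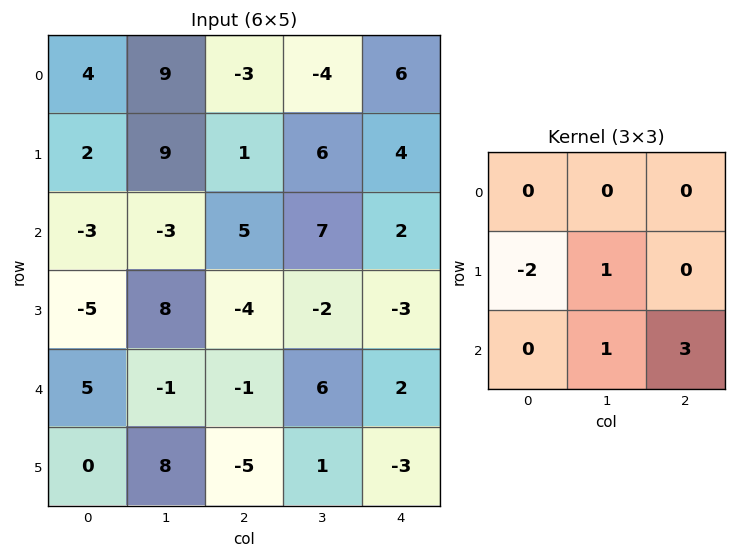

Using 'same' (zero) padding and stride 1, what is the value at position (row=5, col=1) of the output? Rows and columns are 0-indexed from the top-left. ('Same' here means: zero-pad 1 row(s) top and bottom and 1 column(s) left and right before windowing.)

The receptive field on the zero-padded input at this output position is [5 -1 -1 / 0 8 -5 / 0 0 0]. Elementwise product with the kernel and sum: 0·-2 + 8·1 + 0·1 + 0·3.

8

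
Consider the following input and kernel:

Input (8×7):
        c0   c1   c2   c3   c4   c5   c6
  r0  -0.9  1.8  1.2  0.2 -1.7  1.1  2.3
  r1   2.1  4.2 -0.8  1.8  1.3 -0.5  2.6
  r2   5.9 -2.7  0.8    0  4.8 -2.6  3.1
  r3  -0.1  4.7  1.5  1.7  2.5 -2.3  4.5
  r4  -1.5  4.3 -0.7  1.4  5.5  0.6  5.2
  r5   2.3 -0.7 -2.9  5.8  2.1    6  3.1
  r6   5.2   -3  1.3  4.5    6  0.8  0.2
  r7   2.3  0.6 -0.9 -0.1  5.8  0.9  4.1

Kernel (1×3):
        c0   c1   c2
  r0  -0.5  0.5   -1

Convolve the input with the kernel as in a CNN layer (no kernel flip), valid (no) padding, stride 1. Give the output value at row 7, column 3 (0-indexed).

2.05

The receptive field on the input at this output position is [-0.1 5.8 0.9]. Elementwise product with the kernel and sum: -0.1·-0.5 + 5.8·0.5 + 0.9·-1.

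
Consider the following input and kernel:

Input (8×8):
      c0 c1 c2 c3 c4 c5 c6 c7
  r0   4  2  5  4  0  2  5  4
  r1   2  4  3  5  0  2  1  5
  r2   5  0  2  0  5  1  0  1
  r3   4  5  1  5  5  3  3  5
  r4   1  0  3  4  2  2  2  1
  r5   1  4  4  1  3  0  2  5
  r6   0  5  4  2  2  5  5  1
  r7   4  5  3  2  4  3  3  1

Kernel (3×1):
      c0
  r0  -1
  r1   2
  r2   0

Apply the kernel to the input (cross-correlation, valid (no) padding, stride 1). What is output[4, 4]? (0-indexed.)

The receptive field on the input at this output position is [2 / 3 / 2]. Elementwise product with the kernel and sum: 2·-1 + 3·2.

4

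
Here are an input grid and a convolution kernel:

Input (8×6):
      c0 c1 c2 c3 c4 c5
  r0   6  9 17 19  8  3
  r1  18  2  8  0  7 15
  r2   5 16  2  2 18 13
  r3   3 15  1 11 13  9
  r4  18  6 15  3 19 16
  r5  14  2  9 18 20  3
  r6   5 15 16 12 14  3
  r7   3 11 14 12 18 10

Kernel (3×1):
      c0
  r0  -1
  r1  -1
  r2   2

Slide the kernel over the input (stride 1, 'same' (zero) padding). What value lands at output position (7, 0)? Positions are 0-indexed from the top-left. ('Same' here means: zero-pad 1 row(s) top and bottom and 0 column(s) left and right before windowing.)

-8

The receptive field on the zero-padded input at this output position is [5 / 3 / 0]. Elementwise product with the kernel and sum: 5·-1 + 3·-1 + 0·2.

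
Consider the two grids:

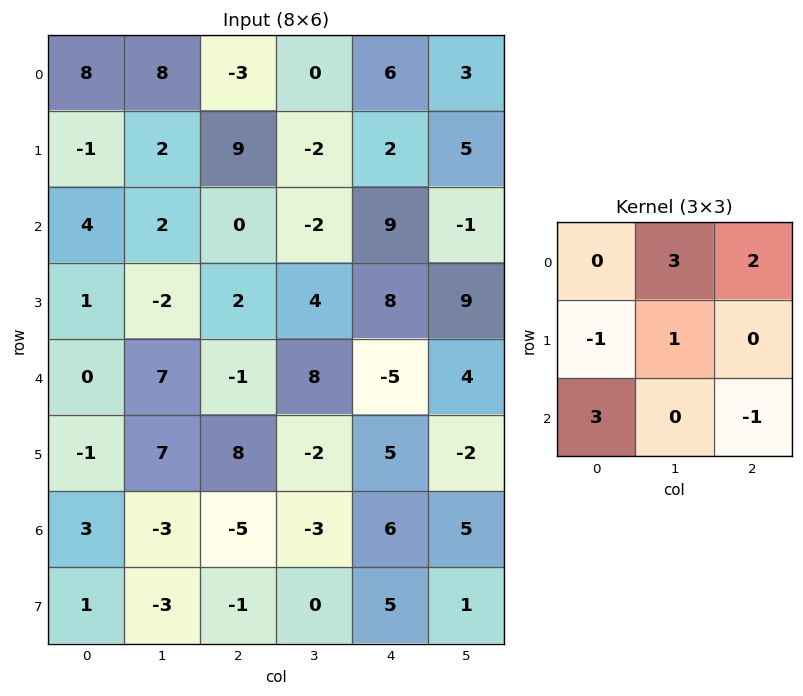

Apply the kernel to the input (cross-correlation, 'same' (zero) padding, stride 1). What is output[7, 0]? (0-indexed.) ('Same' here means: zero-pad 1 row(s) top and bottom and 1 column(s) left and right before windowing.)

4

The receptive field on the zero-padded input at this output position is [0 3 -3 / 0 1 -3 / 0 0 0]. Elementwise product with the kernel and sum: 3·3 + -3·2 + 0·-1 + 1·1 + 0·3 + 0·-1.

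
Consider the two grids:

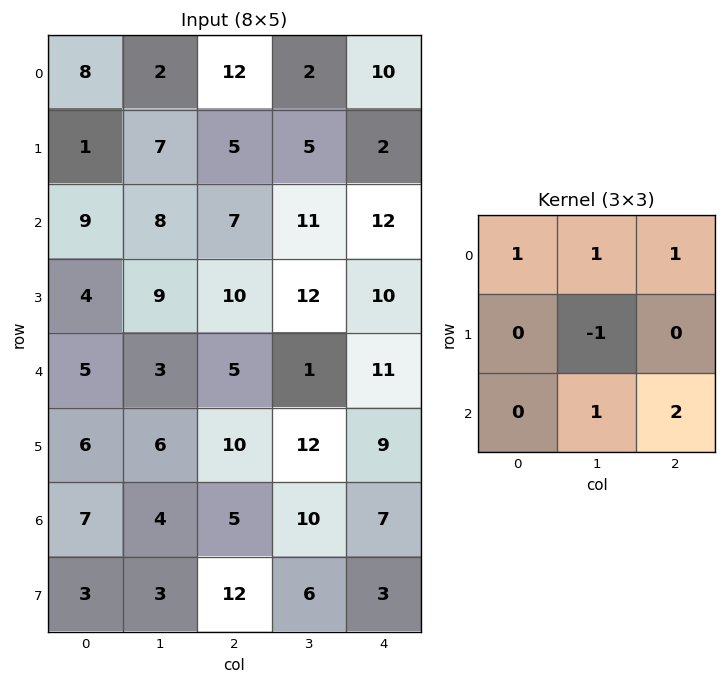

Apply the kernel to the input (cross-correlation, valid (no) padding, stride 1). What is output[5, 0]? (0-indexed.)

45

The receptive field on the input at this output position is [6 6 10 / 7 4 5 / 3 3 12]. Elementwise product with the kernel and sum: 6·1 + 6·1 + 10·1 + 4·-1 + 3·1 + 12·2.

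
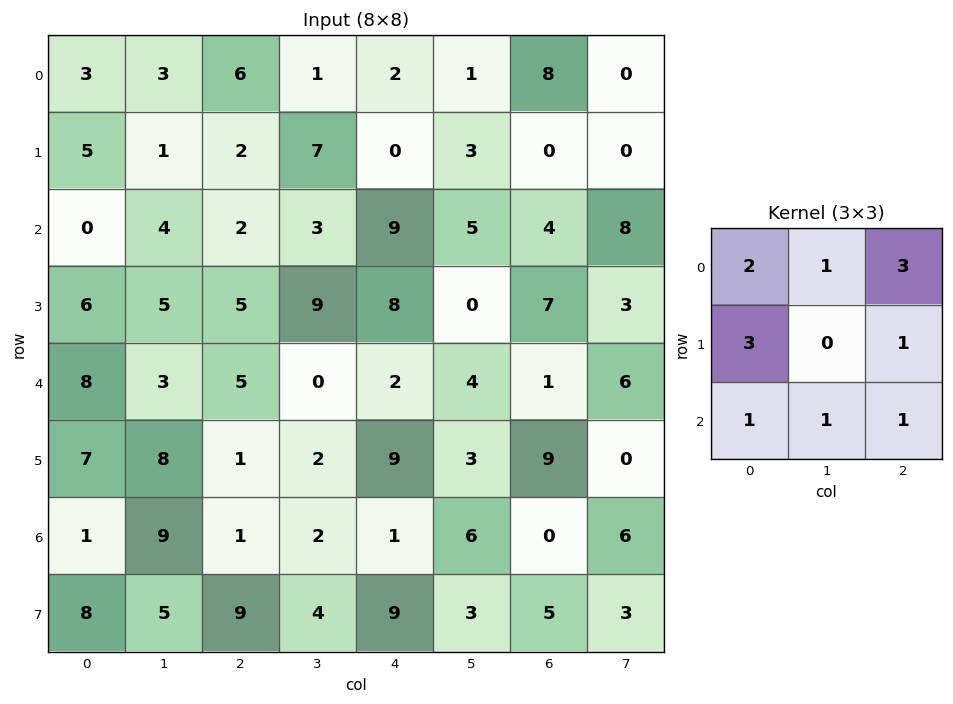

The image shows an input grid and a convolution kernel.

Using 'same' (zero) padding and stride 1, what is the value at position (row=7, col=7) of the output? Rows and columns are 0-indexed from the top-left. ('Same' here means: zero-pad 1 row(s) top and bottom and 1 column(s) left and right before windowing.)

21

The receptive field on the zero-padded input at this output position is [0 6 0 / 5 3 0 / 0 0 0]. Elementwise product with the kernel and sum: 0·2 + 6·1 + 0·3 + 5·3 + 0·1 + 0·1 + 0·1 + 0·1.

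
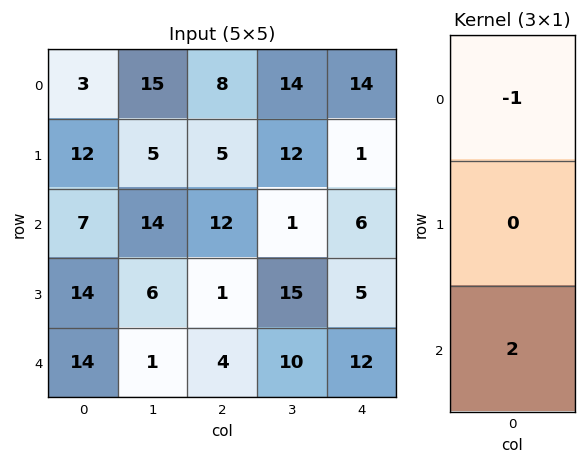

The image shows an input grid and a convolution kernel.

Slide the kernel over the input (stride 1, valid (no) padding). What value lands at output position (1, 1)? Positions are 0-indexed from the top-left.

The receptive field on the input at this output position is [5 / 14 / 6]. Elementwise product with the kernel and sum: 5·-1 + 6·2.

7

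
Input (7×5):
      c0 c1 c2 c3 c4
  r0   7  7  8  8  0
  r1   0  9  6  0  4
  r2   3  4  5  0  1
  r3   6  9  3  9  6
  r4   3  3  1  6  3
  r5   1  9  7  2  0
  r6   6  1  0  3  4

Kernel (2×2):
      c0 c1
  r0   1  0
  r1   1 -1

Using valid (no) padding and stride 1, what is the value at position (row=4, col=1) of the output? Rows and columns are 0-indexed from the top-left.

The receptive field on the input at this output position is [3 1 / 9 7]. Elementwise product with the kernel and sum: 3·1 + 9·1 + 7·-1.

5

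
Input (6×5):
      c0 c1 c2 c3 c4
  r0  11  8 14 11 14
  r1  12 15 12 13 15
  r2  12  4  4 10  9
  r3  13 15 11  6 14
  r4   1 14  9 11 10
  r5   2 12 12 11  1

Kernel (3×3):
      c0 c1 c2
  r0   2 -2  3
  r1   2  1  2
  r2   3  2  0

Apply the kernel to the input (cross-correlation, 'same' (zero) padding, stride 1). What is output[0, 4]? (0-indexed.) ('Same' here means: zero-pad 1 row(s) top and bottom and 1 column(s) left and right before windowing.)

105

The receptive field on the zero-padded input at this output position is [0 0 0 / 11 14 0 / 13 15 0]. Elementwise product with the kernel and sum: 0·2 + 0·-2 + 0·3 + 11·2 + 14·1 + 0·2 + 13·3 + 15·2.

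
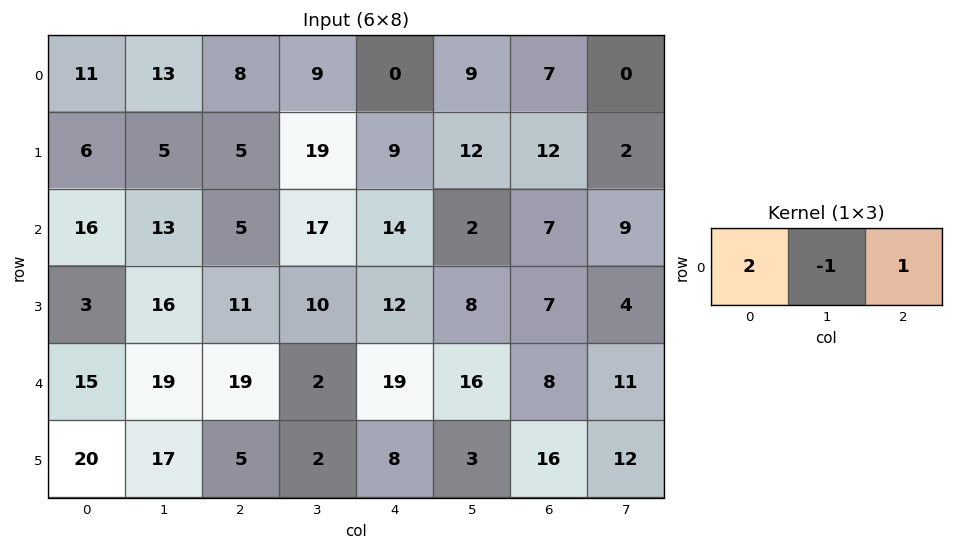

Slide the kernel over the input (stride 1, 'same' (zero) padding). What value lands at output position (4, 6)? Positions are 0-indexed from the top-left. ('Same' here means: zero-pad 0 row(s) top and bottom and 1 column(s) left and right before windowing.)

The receptive field on the zero-padded input at this output position is [16 8 11]. Elementwise product with the kernel and sum: 16·2 + 8·-1 + 11·1.

35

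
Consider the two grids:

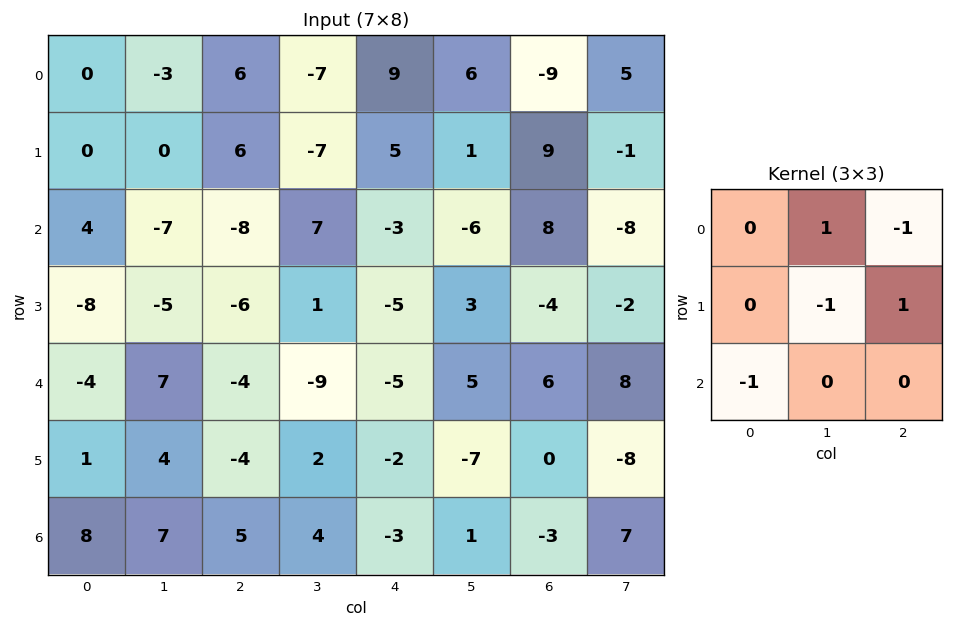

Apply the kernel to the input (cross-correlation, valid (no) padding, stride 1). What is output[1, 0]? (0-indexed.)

The receptive field on the input at this output position is [0 0 6 / 4 -7 -8 / -8 -5 -6]. Elementwise product with the kernel and sum: 0·1 + 6·-1 + -7·-1 + -8·1 + -8·-1.

1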